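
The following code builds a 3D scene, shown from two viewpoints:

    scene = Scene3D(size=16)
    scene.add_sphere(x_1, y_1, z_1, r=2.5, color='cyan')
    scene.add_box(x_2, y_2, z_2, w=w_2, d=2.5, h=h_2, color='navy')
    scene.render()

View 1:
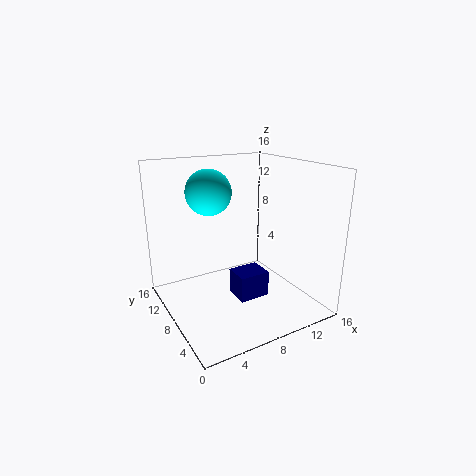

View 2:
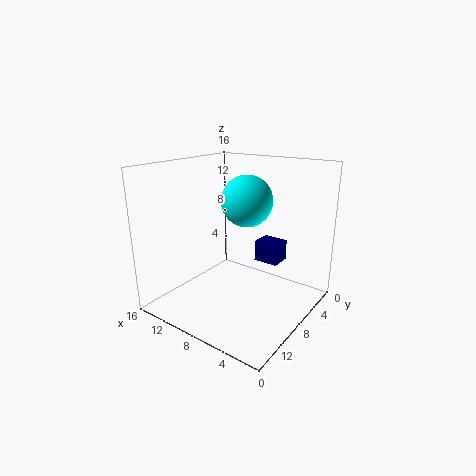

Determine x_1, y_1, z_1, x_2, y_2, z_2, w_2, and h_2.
x_1 = 5.5, y_1 = 10, z_1 = 13, x_2 = 5, y_2 = 2, z_2 = 4, w_2 = 3, h_2 = 2.5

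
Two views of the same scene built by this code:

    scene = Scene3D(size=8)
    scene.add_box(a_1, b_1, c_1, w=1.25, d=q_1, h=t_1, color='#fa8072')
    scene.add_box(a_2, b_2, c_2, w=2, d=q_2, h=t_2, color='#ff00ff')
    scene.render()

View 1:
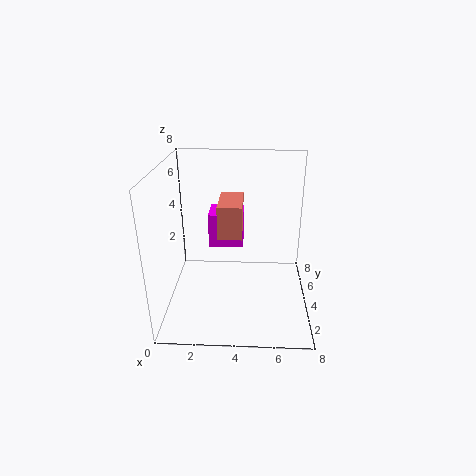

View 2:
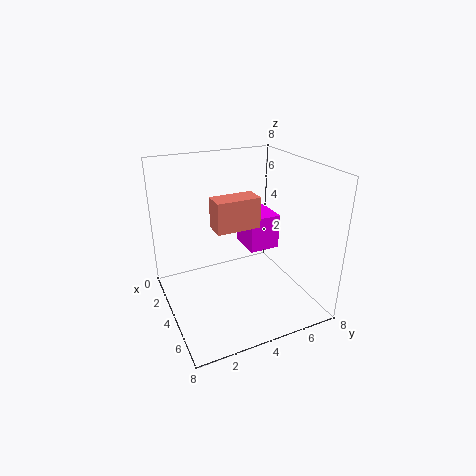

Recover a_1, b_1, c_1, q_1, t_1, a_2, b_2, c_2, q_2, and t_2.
a_1 = 3
b_1 = 2.75
c_1 = 4.5
q_1 = 2.5
t_1 = 1.75
a_2 = 2.25
b_2 = 4.75
c_2 = 3
q_2 = 1.75
t_2 = 2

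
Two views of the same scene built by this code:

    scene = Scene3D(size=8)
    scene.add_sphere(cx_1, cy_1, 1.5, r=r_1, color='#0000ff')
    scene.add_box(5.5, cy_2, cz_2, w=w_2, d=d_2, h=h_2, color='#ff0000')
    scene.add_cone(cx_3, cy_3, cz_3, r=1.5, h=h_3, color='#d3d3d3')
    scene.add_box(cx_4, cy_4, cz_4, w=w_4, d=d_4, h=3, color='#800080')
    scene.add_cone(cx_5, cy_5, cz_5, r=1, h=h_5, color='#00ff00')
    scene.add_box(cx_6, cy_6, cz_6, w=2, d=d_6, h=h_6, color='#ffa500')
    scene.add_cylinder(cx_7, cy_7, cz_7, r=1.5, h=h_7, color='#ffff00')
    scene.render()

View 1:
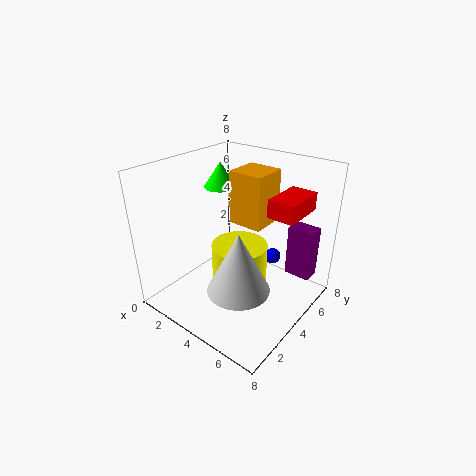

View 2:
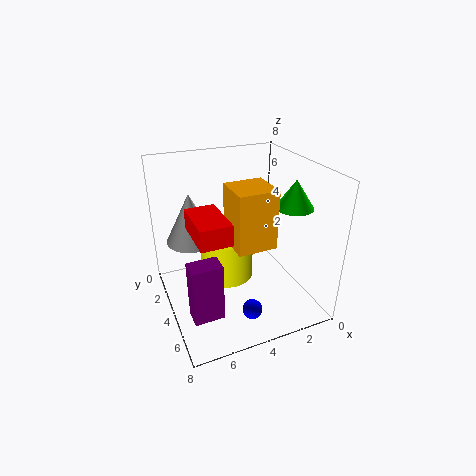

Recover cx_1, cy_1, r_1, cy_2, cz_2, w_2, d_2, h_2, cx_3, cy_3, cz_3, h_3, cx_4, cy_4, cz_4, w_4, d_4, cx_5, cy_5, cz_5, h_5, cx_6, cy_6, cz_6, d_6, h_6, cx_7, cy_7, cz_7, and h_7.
cx_1 = 4.5
cy_1 = 7
r_1 = 0.5
cy_2 = 4.5
cz_2 = 5.5
w_2 = 1.5
d_2 = 2.5
h_2 = 1
cx_3 = 6
cy_3 = 1.5
cz_3 = 3
h_3 = 3
cx_4 = 6
cy_4 = 6
cz_4 = 1.5
w_4 = 1.5
d_4 = 1
cx_5 = 1.5
cy_5 = 5.5
cz_5 = 6
h_5 = 1.5
cx_6 = 3
cy_6 = 4.5
cz_6 = 4.5
d_6 = 2
h_6 = 3
cx_7 = 4.5
cy_7 = 3.5
cz_7 = 1.5
h_7 = 2.5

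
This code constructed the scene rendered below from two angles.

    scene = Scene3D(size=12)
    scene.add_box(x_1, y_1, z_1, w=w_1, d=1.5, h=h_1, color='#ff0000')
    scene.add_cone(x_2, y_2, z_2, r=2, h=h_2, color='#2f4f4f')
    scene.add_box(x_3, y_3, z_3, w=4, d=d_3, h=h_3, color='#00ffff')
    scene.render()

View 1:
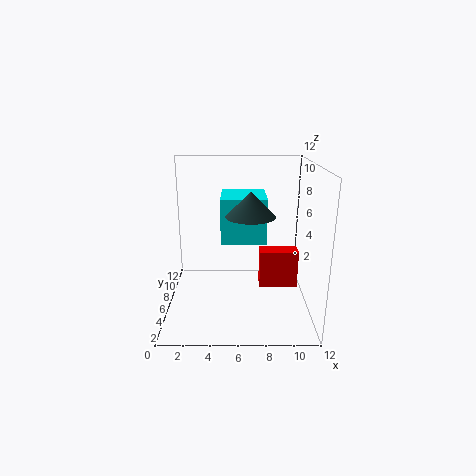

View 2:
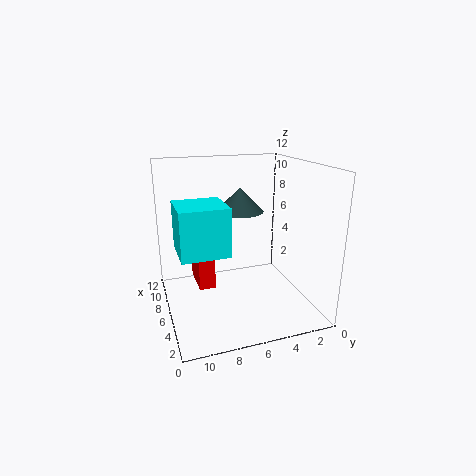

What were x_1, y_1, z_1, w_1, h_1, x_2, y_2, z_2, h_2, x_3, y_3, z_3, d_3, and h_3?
x_1 = 8, y_1 = 7.5, z_1 = 0.5, w_1 = 3.5, h_1 = 3.5, x_2 = 7, y_2 = 5.5, z_2 = 8, h_2 = 2, x_3 = 4.5, y_3 = 7, z_3 = 5, d_3 = 4, h_3 = 4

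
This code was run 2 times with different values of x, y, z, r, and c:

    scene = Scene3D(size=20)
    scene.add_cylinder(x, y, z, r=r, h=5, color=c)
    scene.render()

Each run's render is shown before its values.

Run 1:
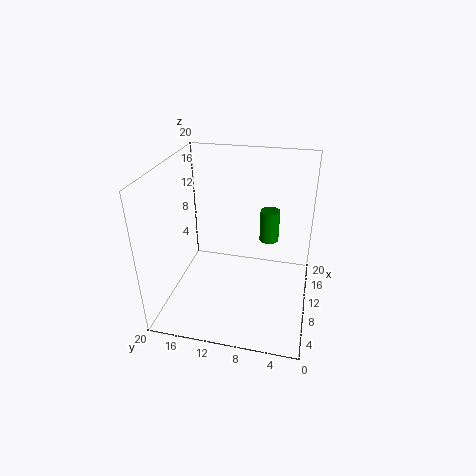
x = 16.5, y = 6.5, z = 6.5, r = 1.5, c = 'green'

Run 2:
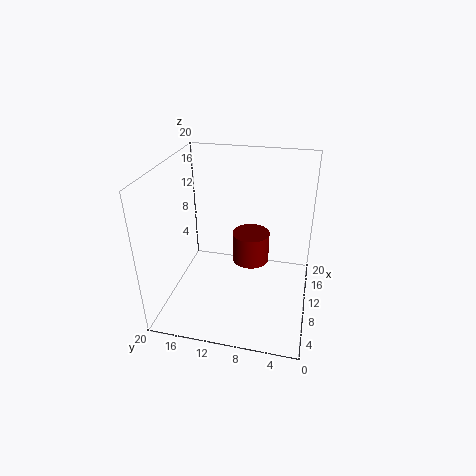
x = 17, y = 9.5, z = 2, r = 3, c = 'maroon'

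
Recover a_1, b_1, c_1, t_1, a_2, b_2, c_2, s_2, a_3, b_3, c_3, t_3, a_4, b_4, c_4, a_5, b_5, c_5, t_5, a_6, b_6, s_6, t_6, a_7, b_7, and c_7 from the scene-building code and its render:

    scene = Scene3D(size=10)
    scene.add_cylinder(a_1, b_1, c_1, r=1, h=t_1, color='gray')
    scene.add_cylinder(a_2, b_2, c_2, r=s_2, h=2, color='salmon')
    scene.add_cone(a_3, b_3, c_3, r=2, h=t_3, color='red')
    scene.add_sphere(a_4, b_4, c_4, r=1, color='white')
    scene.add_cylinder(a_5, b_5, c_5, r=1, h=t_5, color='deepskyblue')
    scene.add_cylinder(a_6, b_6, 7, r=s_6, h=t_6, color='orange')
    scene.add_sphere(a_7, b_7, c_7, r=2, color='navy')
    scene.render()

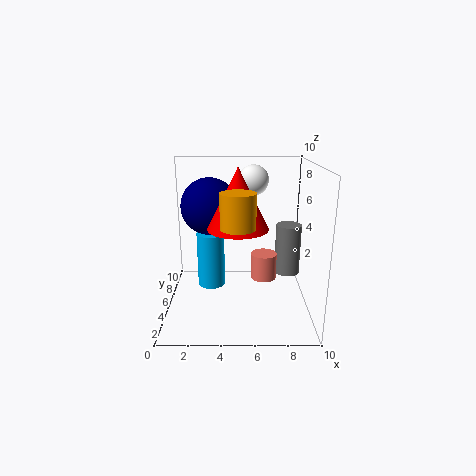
a_1 = 9
b_1 = 8
c_1 = 1
t_1 = 4
a_2 = 7
b_2 = 7
c_2 = 1
s_2 = 1
a_3 = 5
b_3 = 4
c_3 = 6
t_3 = 4
a_4 = 6
b_4 = 5
c_4 = 9
a_5 = 3
b_5 = 6
c_5 = 1
t_5 = 4
a_6 = 5
b_6 = 1
s_6 = 1
t_6 = 2
a_7 = 3
b_7 = 6
c_7 = 7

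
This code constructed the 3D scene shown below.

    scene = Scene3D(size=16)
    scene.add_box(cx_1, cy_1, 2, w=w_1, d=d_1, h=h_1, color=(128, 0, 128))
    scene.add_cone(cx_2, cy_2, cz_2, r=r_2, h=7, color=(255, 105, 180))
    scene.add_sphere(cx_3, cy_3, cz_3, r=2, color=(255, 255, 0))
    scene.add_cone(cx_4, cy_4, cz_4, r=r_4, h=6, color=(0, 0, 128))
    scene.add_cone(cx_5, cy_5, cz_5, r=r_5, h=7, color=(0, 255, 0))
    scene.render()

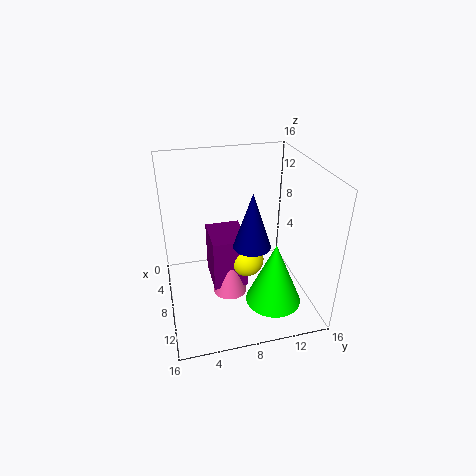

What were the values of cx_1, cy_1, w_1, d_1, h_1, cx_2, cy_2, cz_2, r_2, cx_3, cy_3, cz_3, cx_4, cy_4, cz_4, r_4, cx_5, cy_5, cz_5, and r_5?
cx_1 = 4, cy_1 = 5, w_1 = 5, d_1 = 4, h_1 = 6, cx_2 = 8, cy_2 = 7, cz_2 = 1, r_2 = 2, cx_3 = 8, cy_3 = 9, cz_3 = 5, cx_4 = 10, cy_4 = 9, cz_4 = 8, r_4 = 2, cx_5 = 12, cy_5 = 11, cz_5 = 2, r_5 = 3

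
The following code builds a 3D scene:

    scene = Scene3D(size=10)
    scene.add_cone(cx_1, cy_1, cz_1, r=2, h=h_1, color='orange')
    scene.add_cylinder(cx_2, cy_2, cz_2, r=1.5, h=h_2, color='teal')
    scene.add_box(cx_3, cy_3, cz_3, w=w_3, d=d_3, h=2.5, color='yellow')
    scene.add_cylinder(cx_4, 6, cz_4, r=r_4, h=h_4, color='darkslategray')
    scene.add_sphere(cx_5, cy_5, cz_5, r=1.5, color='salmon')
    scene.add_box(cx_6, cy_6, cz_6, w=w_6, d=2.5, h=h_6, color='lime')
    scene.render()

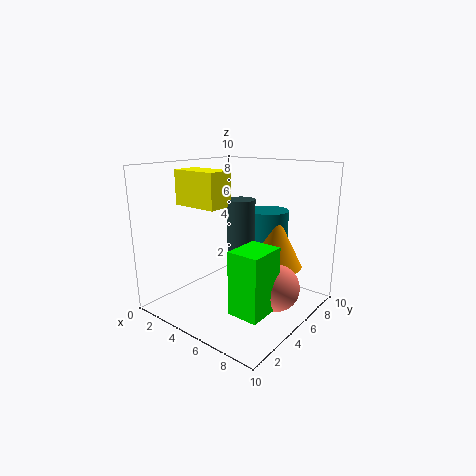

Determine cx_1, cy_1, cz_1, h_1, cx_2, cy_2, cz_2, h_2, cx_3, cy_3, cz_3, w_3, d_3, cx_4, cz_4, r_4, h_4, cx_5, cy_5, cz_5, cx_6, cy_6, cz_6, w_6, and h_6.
cx_1 = 6.5, cy_1 = 7.5, cz_1 = 2.5, h_1 = 4, cx_2 = 5.5, cy_2 = 8, cz_2 = 4, h_2 = 2.5, cx_3 = 0.5, cy_3 = 3.5, cz_3 = 7, w_3 = 3.5, d_3 = 2, cx_4 = 4.5, cz_4 = 3.5, r_4 = 1, h_4 = 4, cx_5 = 8.5, cy_5 = 4.5, cz_5 = 2.5, cx_6 = 7, cy_6 = 1.5, cz_6 = 1.5, w_6 = 2, h_6 = 4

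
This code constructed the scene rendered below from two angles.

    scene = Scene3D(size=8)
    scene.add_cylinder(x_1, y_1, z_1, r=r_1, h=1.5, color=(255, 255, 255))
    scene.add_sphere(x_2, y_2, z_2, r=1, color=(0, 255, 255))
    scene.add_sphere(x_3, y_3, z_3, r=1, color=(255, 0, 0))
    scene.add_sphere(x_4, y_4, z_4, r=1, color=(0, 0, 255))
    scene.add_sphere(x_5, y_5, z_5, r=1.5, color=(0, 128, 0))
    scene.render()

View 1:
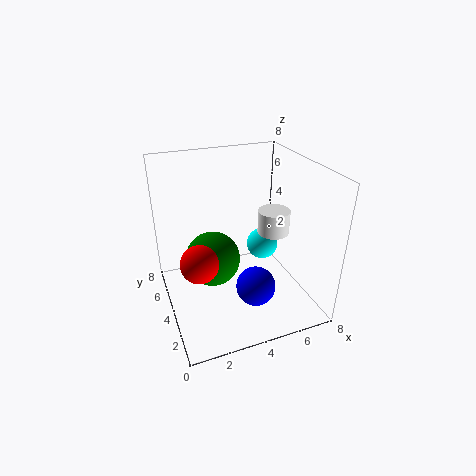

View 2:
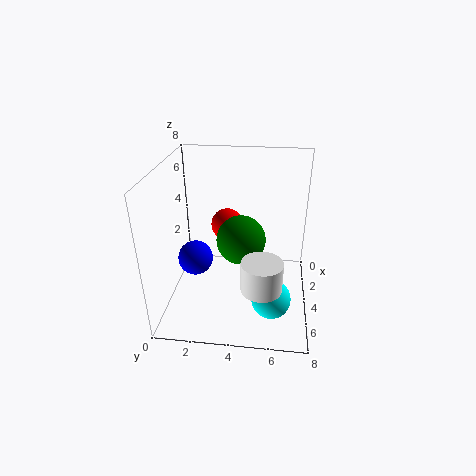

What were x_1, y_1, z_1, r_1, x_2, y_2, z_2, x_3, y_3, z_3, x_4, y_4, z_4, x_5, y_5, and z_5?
x_1 = 7, y_1 = 5.5, z_1 = 3, r_1 = 1, x_2 = 6.5, y_2 = 6, z_2 = 2, x_3 = 1.5, y_3 = 3, z_3 = 3.5, x_4 = 4, y_4 = 1.5, z_4 = 2.5, x_5 = 2.5, y_5 = 4, z_5 = 3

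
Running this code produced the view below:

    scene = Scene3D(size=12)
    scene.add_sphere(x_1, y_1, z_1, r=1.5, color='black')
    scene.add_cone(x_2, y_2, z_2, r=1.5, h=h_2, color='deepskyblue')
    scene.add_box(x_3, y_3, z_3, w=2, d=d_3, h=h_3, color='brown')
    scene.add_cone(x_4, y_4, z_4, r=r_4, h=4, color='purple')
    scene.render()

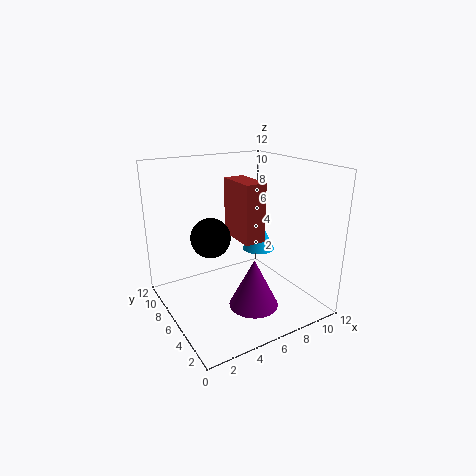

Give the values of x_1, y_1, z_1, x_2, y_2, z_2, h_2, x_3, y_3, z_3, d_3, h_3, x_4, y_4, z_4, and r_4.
x_1 = 3, y_1 = 5, z_1 = 7, x_2 = 9.5, y_2 = 8, z_2 = 3.5, h_2 = 3, x_3 = 7.5, y_3 = 7, z_3 = 4.5, d_3 = 4, h_3 = 5.5, x_4 = 6, y_4 = 3.5, z_4 = 1, r_4 = 2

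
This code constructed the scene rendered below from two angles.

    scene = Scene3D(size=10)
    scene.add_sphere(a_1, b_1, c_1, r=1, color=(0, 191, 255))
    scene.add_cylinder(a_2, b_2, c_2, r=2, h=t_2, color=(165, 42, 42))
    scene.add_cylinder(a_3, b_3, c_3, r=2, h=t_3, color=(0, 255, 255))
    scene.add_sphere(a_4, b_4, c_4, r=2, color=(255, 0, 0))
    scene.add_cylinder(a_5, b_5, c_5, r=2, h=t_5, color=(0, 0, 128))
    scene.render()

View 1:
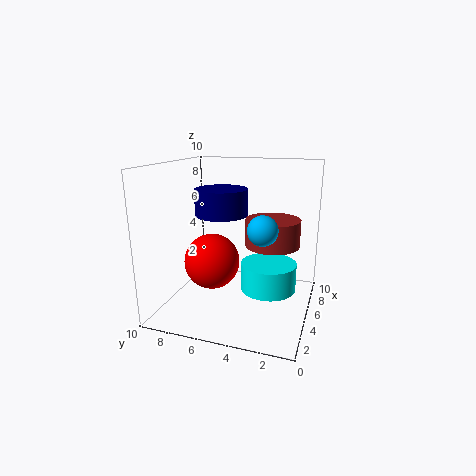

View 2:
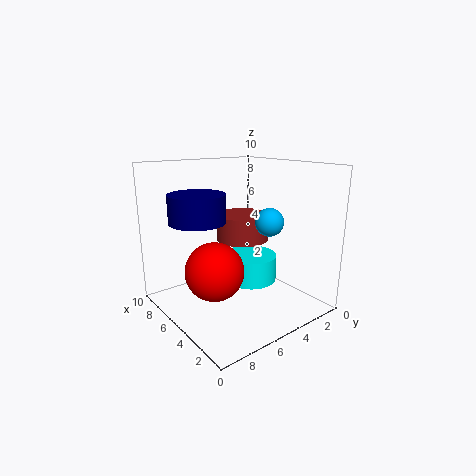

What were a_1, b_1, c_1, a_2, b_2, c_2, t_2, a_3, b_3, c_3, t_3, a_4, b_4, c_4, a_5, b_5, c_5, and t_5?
a_1 = 4, b_1 = 3, c_1 = 6, a_2 = 7, b_2 = 3, c_2 = 4, t_2 = 2, a_3 = 6, b_3 = 3, c_3 = 1, t_3 = 2, a_4 = 5, b_4 = 7, c_4 = 3, a_5 = 7, b_5 = 7, c_5 = 6, t_5 = 2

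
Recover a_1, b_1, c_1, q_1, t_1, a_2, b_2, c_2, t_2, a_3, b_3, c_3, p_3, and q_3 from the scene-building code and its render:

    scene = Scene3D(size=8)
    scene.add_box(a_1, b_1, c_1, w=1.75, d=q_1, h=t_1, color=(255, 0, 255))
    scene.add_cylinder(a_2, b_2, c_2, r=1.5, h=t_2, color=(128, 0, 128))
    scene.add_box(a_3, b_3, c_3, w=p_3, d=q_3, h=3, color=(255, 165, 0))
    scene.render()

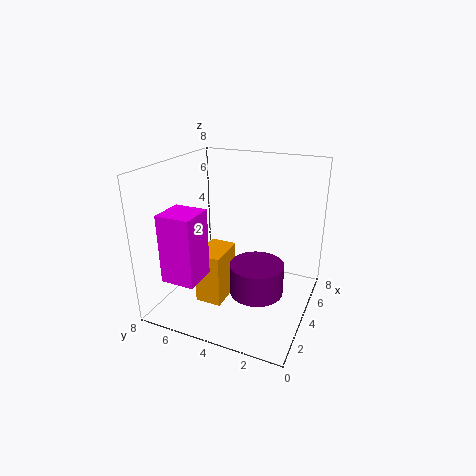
a_1 = 0.25; b_1 = 4.75; c_1 = 2.75; q_1 = 1.75; t_1 = 3.5; a_2 = 3.75; b_2 = 2.75; c_2 = 1; t_2 = 1.75; a_3 = 2.5; b_3 = 4.5; c_3 = 0.25; p_3 = 2.25; q_3 = 1.5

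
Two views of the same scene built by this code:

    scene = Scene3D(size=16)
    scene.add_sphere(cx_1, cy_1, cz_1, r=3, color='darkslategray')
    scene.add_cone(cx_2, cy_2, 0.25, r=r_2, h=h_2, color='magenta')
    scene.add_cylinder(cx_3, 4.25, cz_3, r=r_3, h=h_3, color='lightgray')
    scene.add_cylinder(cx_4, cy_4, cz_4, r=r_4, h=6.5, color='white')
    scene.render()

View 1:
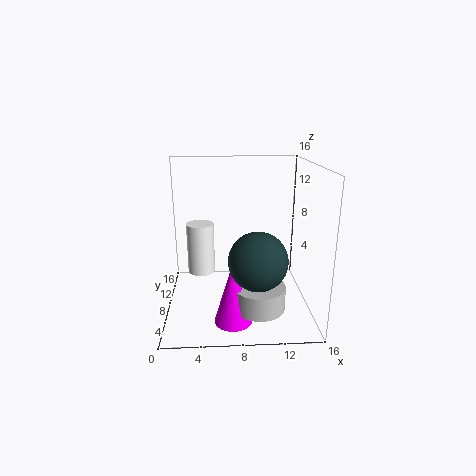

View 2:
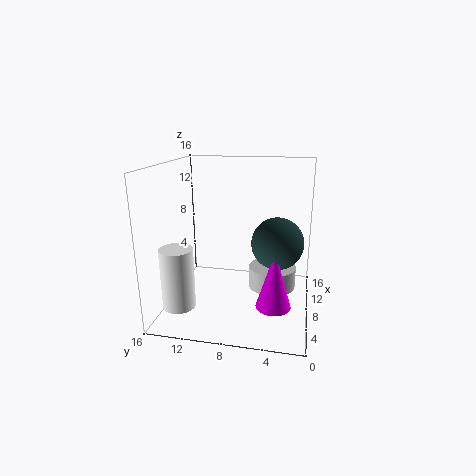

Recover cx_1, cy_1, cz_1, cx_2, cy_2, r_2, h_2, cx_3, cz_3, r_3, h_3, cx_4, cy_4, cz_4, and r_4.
cx_1 = 9.75; cy_1 = 3.75; cz_1 = 7; cx_2 = 7.25; cy_2 = 3.75; r_2 = 2; h_2 = 6.75; cx_3 = 10; cz_3 = 1.5; r_3 = 2.75; h_3 = 2.5; cx_4 = 3.5; cy_4 = 13.5; cz_4 = 1.5; r_4 = 1.75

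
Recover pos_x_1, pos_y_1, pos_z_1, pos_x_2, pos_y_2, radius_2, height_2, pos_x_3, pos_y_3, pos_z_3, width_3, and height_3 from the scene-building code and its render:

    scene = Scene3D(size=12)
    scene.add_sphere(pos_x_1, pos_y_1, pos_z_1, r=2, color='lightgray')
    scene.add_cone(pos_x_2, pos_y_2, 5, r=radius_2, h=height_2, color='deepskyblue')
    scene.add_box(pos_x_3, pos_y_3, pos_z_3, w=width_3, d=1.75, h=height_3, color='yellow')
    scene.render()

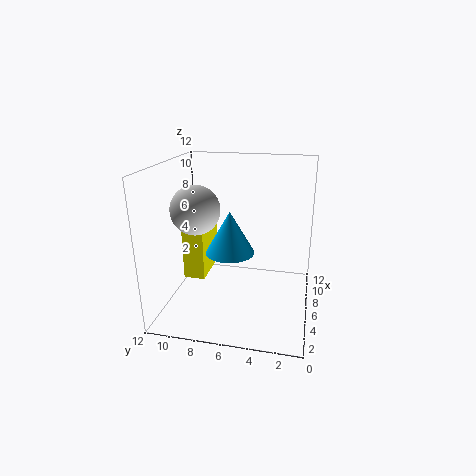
pos_x_1 = 5
pos_y_1 = 9.25
pos_z_1 = 8.5
pos_x_2 = 5.25
pos_y_2 = 6.5
radius_2 = 2
height_2 = 3.5
pos_x_3 = 4.25
pos_y_3 = 8.5
pos_z_3 = 2.75
width_3 = 4
height_3 = 4.5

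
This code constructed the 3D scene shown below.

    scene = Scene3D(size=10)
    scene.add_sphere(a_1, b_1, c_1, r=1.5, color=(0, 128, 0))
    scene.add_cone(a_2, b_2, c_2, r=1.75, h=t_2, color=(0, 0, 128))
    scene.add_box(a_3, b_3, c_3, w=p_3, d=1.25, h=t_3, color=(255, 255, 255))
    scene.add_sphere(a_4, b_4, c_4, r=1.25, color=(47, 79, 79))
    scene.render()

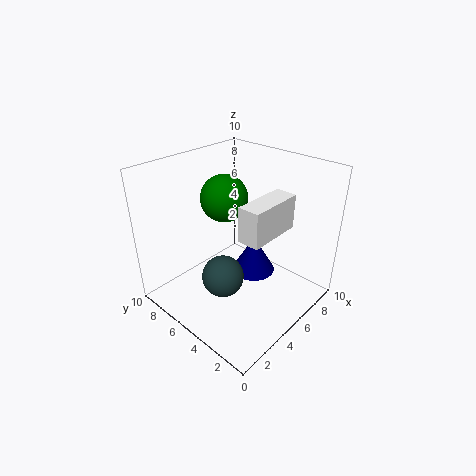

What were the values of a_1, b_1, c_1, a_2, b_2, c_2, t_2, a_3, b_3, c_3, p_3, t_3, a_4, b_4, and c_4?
a_1 = 4
b_1 = 5.25
c_1 = 8.25
a_2 = 8
b_2 = 6
c_2 = 0.25
t_2 = 3
a_3 = 1.75
b_3 = 0.75
c_3 = 7.5
p_3 = 3.25
t_3 = 2
a_4 = 1.75
b_4 = 3.25
c_4 = 4.5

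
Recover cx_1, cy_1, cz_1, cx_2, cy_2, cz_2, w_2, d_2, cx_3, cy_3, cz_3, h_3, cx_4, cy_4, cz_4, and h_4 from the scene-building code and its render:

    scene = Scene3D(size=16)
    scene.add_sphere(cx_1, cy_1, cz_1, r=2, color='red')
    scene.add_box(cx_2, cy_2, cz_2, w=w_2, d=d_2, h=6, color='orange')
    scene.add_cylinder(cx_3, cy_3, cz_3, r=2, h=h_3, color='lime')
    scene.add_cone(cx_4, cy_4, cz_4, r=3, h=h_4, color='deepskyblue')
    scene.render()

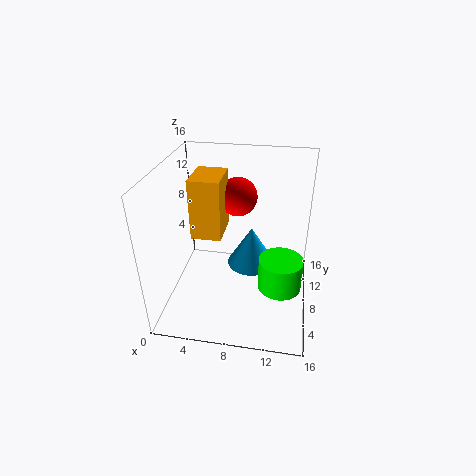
cx_1 = 8; cy_1 = 8; cz_1 = 13; cx_2 = 4; cy_2 = 4; cz_2 = 10; w_2 = 3; d_2 = 4; cx_3 = 13; cy_3 = 2; cz_3 = 7; h_3 = 3; cx_4 = 9; cy_4 = 12; cz_4 = 2; h_4 = 5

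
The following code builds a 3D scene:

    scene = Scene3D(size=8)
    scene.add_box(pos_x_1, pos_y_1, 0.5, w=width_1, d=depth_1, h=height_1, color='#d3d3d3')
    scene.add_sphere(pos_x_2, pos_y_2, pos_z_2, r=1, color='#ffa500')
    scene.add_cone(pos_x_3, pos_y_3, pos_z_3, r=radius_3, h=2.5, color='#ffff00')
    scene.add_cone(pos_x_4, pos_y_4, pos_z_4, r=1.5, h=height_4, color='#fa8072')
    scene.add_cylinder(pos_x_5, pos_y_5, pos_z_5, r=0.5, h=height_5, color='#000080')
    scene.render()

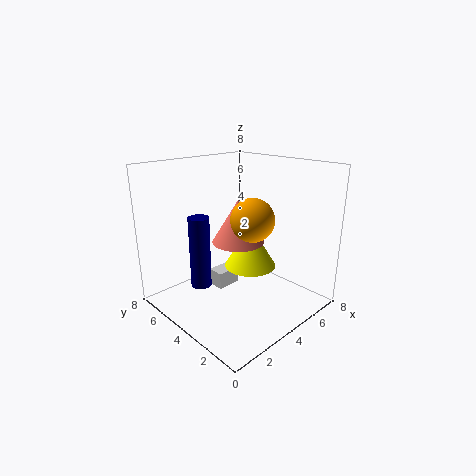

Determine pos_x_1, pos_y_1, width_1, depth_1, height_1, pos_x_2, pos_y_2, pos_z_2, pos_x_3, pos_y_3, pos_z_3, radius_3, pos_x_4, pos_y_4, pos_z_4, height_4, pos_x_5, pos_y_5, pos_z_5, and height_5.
pos_x_1 = 3.5
pos_y_1 = 5
width_1 = 1.5
depth_1 = 1
height_1 = 1
pos_x_2 = 2.5
pos_y_2 = 1.5
pos_z_2 = 6
pos_x_3 = 5
pos_y_3 = 4
pos_z_3 = 2
radius_3 = 1.5
pos_x_4 = 4.5
pos_y_4 = 4.5
pos_z_4 = 3.5
height_4 = 2.5
pos_x_5 = 1
pos_y_5 = 3.5
pos_z_5 = 2.5
height_5 = 3.5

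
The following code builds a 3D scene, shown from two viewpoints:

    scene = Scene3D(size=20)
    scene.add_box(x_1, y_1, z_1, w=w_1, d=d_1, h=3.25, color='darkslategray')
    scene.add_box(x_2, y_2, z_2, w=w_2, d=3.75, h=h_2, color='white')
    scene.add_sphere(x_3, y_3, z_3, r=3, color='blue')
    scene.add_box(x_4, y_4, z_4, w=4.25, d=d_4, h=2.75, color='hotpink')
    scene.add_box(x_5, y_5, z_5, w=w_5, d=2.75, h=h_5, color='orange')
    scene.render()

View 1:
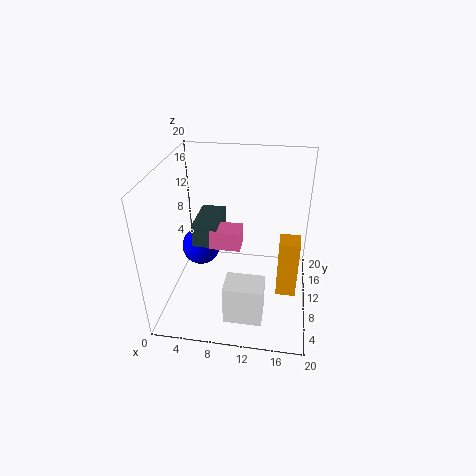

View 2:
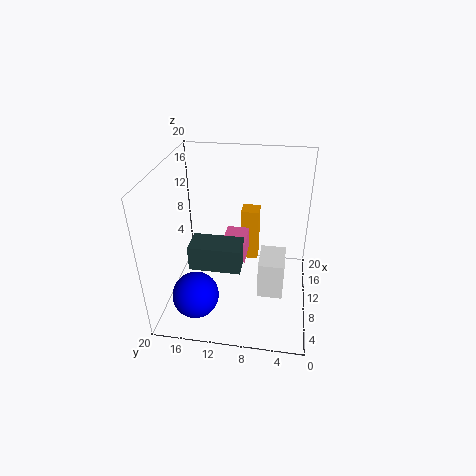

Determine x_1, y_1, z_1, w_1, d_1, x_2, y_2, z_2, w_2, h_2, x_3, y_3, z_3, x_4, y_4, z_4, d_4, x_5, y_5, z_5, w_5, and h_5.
x_1 = 3.75
y_1 = 8.75
z_1 = 8.75
w_1 = 3.5
d_1 = 6.5
x_2 = 9
y_2 = 3.25
z_2 = 0.5
w_2 = 5.25
h_2 = 5.75
x_3 = 3.25
y_3 = 14.5
z_3 = 5
x_4 = 6.25
y_4 = 8.5
z_4 = 8.75
d_4 = 3
x_5 = 15.75
y_5 = 7.75
z_5 = 2.5
w_5 = 2.75
h_5 = 8.5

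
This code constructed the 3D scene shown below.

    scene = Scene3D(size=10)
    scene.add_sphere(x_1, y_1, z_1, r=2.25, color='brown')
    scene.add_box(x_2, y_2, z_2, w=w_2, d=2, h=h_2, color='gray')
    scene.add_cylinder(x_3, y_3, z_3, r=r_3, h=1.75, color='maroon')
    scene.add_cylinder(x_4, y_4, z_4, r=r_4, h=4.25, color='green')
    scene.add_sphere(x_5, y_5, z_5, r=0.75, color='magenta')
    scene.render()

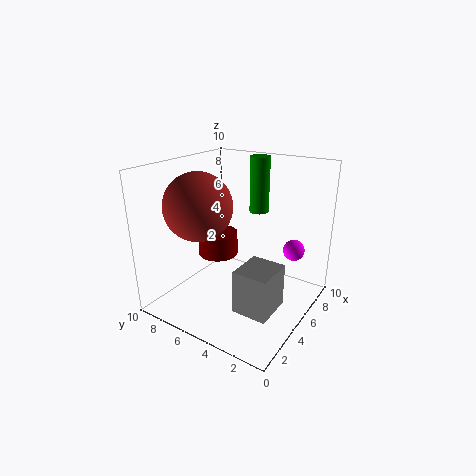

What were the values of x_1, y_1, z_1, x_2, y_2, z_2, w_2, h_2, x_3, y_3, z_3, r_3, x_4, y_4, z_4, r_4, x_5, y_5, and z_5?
x_1 = 3; y_1 = 6.75; z_1 = 7.5; x_2 = 0.25; y_2 = 0.25; z_2 = 3; w_2 = 2.25; h_2 = 2.5; x_3 = 6; y_3 = 7.5; z_3 = 2.75; r_3 = 1.5; x_4 = 8.75; y_4 = 5.5; z_4 = 5.75; r_4 = 0.75; x_5 = 7.25; y_5 = 1.75; z_5 = 4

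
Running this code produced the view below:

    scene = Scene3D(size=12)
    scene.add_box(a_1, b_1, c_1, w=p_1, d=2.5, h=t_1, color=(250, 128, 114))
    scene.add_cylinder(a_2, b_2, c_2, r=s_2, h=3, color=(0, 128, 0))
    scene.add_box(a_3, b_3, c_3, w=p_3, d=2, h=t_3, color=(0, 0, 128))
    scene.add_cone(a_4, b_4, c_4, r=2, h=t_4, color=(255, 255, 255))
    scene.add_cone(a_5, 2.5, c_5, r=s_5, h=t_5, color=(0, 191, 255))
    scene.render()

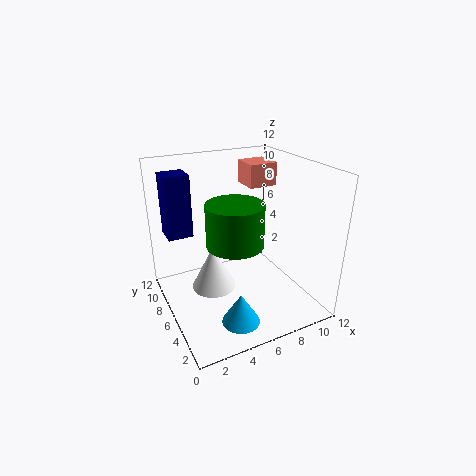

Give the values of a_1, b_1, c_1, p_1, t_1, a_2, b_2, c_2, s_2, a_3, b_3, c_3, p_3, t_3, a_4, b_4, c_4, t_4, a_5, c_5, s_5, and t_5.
a_1 = 8; b_1 = 7.5; c_1 = 9.5; p_1 = 2.5; t_1 = 2; a_2 = 4; b_2 = 2.5; c_2 = 7.5; s_2 = 2; a_3 = 0.5; b_3 = 7; c_3 = 6.5; p_3 = 2; t_3 = 5; a_4 = 4.5; b_4 = 8; c_4 = 0.5; t_4 = 4; a_5 = 4.5; c_5 = 0.5; s_5 = 1.5; t_5 = 2.5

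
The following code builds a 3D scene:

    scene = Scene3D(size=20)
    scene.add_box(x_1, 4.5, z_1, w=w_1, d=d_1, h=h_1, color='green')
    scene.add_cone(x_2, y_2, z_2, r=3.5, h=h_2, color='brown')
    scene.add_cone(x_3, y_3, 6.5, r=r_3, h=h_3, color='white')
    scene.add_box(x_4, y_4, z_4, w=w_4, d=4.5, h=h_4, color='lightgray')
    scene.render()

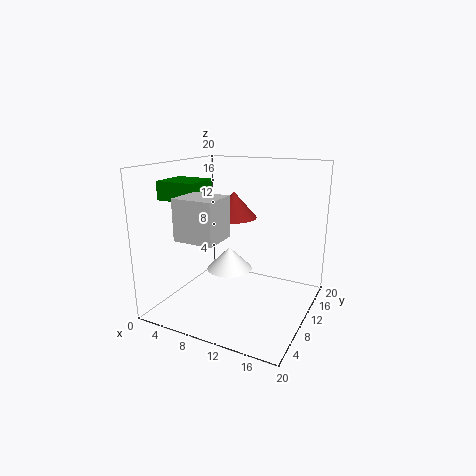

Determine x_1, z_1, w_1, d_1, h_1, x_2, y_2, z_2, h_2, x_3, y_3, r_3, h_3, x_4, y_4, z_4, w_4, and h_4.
x_1 = 1
z_1 = 15.5
w_1 = 5.5
d_1 = 5
h_1 = 2.5
x_2 = 7
y_2 = 14.5
z_2 = 11.5
h_2 = 4
x_3 = 10
y_3 = 7.5
r_3 = 3
h_3 = 3
x_4 = 6.5
y_4 = 0.5
z_4 = 12
w_4 = 5
h_4 = 5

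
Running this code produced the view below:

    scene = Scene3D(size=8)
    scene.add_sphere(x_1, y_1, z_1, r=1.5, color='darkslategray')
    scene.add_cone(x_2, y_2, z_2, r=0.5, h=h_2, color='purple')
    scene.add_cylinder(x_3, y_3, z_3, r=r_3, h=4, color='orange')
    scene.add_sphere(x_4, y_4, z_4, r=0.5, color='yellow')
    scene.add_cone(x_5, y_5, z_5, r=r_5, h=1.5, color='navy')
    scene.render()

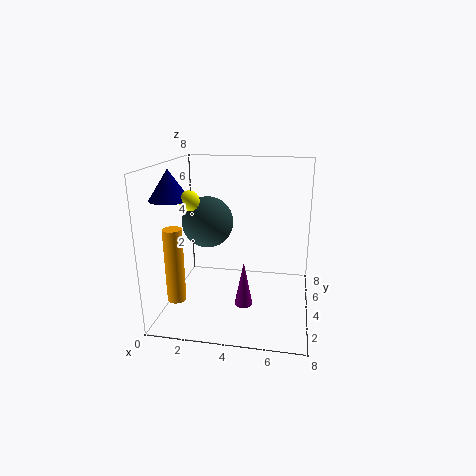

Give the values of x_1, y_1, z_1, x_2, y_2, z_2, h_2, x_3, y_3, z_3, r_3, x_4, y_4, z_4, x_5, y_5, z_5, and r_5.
x_1 = 2
y_1 = 5
z_1 = 4.5
x_2 = 4.5
y_2 = 3
z_2 = 0.5
h_2 = 2.5
x_3 = 1
y_3 = 2
z_3 = 1
r_3 = 0.5
x_4 = 2
y_4 = 2
z_4 = 6.5
x_5 = 1
y_5 = 2
z_5 = 6.5
r_5 = 1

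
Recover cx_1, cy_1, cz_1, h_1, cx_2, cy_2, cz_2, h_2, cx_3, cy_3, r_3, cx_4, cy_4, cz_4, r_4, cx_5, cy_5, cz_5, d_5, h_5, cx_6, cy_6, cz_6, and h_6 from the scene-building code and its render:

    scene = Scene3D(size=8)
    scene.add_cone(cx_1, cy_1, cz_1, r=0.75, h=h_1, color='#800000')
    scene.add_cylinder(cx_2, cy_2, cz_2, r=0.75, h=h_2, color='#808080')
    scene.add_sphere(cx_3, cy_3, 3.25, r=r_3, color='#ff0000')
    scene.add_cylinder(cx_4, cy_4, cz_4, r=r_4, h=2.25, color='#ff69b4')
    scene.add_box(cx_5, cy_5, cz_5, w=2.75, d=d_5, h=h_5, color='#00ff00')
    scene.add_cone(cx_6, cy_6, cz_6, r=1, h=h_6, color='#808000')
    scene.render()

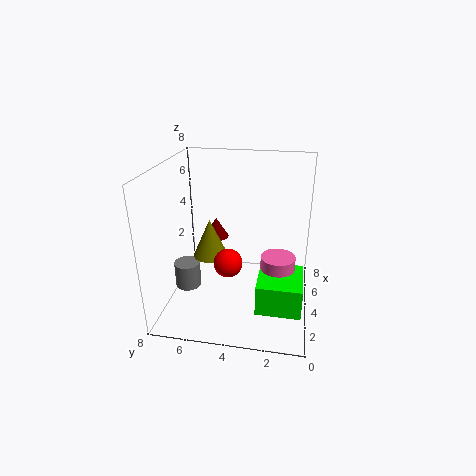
cx_1 = 6; cy_1 = 5.75; cz_1 = 3; h_1 = 1.25; cx_2 = 3.75; cy_2 = 7; cz_2 = 0.75; h_2 = 1.5; cx_3 = 2.5; cy_3 = 4.25; r_3 = 0.75; cx_4 = 4.5; cy_4 = 1.75; cz_4 = 0.5; r_4 = 1; cx_5 = 2.25; cy_5 = 0.25; cz_5 = 0.25; d_5 = 2.5; h_5 = 1.75; cx_6 = 4.5; cy_6 = 5.75; cz_6 = 2.5; h_6 = 2.25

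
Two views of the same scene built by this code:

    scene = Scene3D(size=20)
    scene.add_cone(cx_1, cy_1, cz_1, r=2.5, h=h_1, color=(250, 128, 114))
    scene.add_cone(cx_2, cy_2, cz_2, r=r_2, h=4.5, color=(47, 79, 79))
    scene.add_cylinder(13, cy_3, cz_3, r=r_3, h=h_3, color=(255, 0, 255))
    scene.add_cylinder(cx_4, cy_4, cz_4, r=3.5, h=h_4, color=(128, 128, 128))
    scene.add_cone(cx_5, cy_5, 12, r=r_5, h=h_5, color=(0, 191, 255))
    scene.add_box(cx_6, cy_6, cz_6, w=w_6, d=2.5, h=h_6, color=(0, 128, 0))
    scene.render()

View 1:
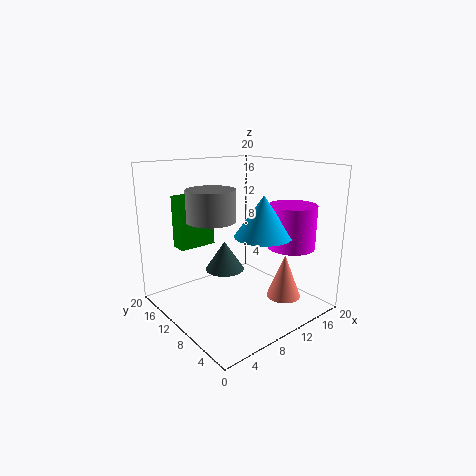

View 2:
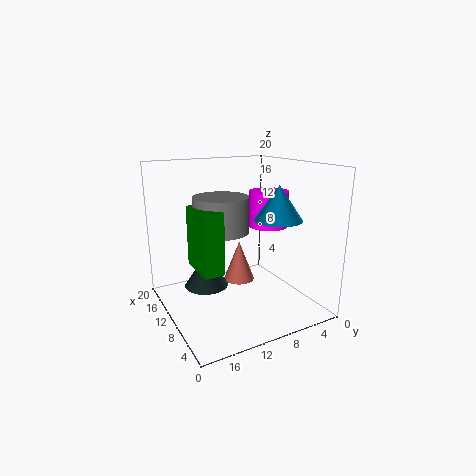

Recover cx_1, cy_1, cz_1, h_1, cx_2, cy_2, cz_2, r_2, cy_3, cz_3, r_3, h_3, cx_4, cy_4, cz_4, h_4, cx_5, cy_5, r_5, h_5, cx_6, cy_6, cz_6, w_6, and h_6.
cx_1 = 16
cy_1 = 6.5
cz_1 = 0.5
h_1 = 6.5
cx_2 = 11
cy_2 = 14.5
cz_2 = 3.5
r_2 = 3
cy_3 = 3
cz_3 = 10
r_3 = 3
h_3 = 5.5
cx_4 = 8
cy_4 = 13.5
cz_4 = 12
h_4 = 4.5
cx_5 = 9
cy_5 = 4
r_5 = 3.5
h_5 = 5
cx_6 = 4
cy_6 = 15
cz_6 = 8
w_6 = 5.5
h_6 = 7.5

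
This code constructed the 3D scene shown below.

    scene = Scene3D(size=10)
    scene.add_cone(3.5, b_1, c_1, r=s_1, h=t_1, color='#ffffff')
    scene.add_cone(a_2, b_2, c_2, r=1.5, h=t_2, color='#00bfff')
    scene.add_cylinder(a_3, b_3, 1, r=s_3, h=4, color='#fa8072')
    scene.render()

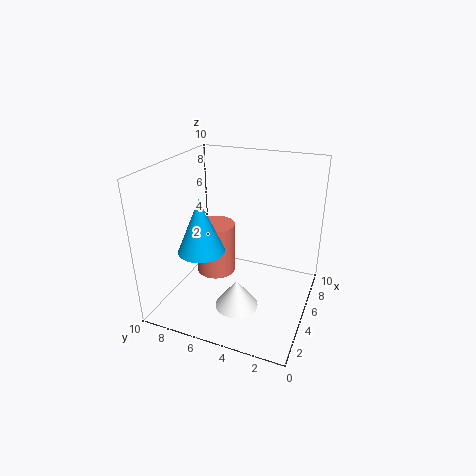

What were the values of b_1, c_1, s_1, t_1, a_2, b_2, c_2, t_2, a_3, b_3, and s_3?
b_1 = 4.5
c_1 = 0.5
s_1 = 1.5
t_1 = 2
a_2 = 2.5
b_2 = 6.5
c_2 = 5
t_2 = 3.5
a_3 = 6.5
b_3 = 7.5
s_3 = 1.5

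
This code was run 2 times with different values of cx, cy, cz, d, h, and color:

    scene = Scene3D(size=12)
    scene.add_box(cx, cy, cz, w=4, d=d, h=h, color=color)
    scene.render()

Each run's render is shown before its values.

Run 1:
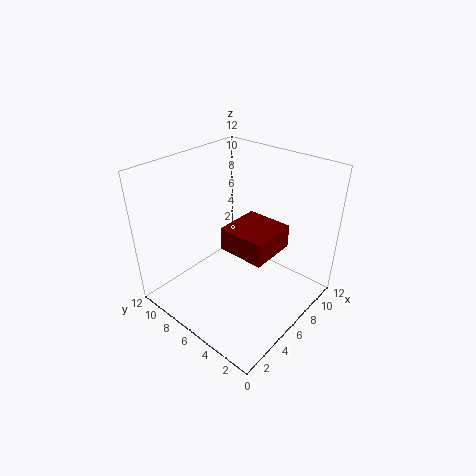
cx = 5, cy = 3, cz = 5, d = 4, h = 2, color = 'maroon'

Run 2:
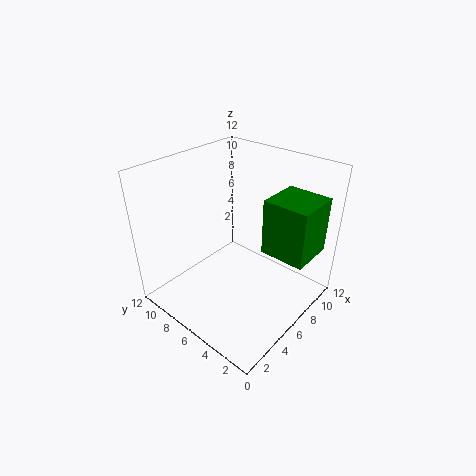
cx = 8, cy = 1, cz = 4, d = 4, h = 5, color = 'green'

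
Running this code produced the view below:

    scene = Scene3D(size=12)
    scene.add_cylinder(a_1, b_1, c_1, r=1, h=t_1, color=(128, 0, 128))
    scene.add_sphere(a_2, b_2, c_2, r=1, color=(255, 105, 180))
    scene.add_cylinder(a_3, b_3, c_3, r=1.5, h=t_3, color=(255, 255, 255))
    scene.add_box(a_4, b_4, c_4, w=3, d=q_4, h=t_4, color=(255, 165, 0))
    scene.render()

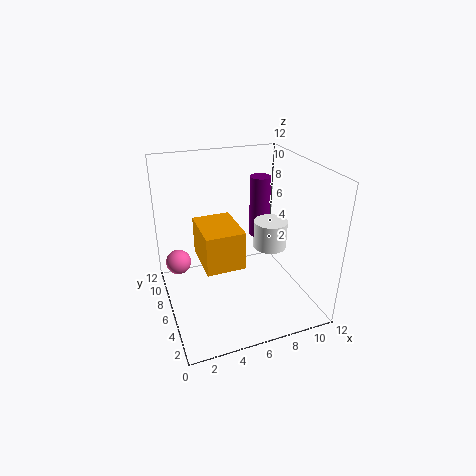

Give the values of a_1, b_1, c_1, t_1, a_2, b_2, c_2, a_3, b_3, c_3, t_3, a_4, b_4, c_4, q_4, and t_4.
a_1 = 10; b_1 = 10.5; c_1 = 3.5; t_1 = 6; a_2 = 1; b_2 = 6.5; c_2 = 4.5; a_3 = 9.5; b_3 = 7; c_3 = 4; t_3 = 2.5; a_4 = 2.5; b_4 = 3; c_4 = 5; q_4 = 4; t_4 = 3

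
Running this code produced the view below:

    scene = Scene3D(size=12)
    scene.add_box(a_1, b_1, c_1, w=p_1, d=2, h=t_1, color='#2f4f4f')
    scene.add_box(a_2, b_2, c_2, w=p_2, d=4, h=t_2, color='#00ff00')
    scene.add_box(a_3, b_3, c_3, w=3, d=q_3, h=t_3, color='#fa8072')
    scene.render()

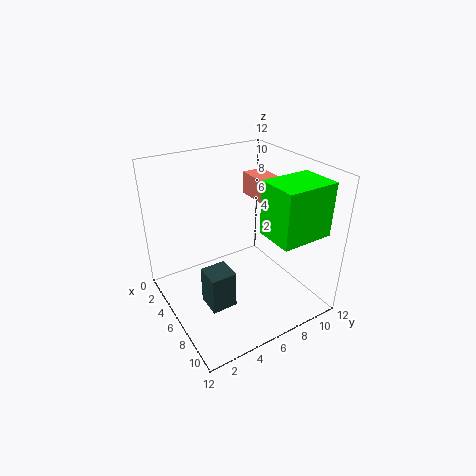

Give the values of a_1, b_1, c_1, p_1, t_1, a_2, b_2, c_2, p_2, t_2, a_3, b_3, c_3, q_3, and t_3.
a_1 = 7, b_1 = 2, c_1 = 2, p_1 = 2, t_1 = 3, a_2 = 9, b_2 = 6, c_2 = 8, p_2 = 3, t_2 = 4, a_3 = 2, b_3 = 9, c_3 = 8, q_3 = 2, t_3 = 2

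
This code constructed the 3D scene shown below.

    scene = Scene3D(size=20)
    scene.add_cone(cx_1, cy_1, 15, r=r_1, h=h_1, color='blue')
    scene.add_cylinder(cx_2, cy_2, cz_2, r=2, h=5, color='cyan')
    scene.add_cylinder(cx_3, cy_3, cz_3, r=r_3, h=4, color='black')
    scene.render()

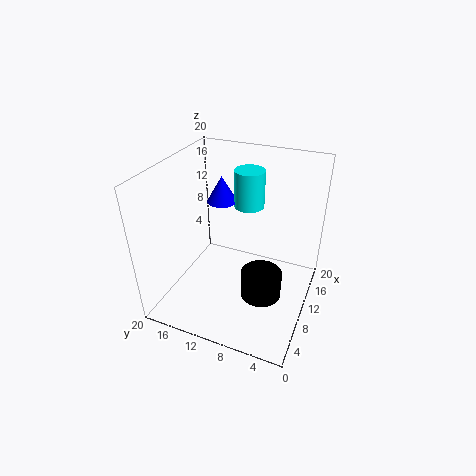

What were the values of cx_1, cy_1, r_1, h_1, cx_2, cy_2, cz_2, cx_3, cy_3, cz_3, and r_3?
cx_1 = 10.5
cy_1 = 12.5
r_1 = 2
h_1 = 3.5
cx_2 = 11.5
cy_2 = 9
cz_2 = 14.5
cx_3 = 10.5
cy_3 = 6.5
cz_3 = 0.5
r_3 = 3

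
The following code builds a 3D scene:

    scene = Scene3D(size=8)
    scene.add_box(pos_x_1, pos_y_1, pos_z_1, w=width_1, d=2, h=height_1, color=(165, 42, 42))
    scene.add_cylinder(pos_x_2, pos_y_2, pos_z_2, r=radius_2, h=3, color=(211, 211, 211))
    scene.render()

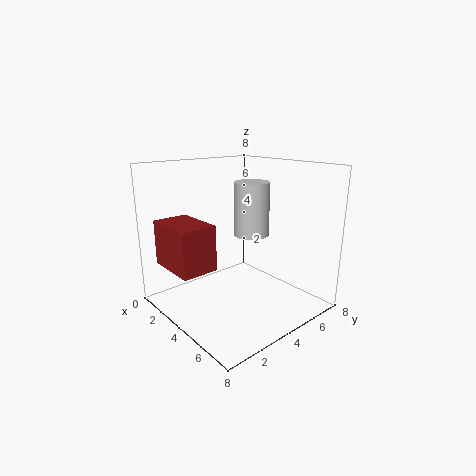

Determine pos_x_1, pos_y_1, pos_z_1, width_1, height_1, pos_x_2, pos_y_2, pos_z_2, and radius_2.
pos_x_1 = 1
pos_y_1 = 0.5
pos_z_1 = 2.5
width_1 = 3
height_1 = 2.5
pos_x_2 = 4
pos_y_2 = 5
pos_z_2 = 4
radius_2 = 1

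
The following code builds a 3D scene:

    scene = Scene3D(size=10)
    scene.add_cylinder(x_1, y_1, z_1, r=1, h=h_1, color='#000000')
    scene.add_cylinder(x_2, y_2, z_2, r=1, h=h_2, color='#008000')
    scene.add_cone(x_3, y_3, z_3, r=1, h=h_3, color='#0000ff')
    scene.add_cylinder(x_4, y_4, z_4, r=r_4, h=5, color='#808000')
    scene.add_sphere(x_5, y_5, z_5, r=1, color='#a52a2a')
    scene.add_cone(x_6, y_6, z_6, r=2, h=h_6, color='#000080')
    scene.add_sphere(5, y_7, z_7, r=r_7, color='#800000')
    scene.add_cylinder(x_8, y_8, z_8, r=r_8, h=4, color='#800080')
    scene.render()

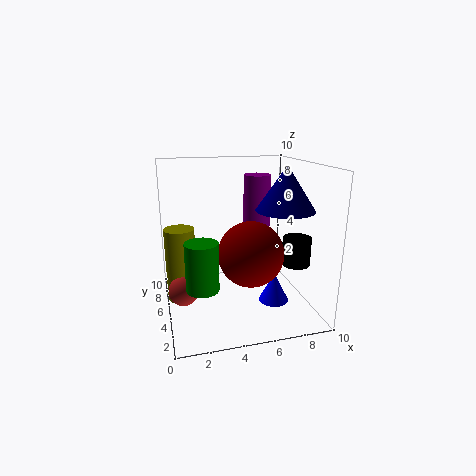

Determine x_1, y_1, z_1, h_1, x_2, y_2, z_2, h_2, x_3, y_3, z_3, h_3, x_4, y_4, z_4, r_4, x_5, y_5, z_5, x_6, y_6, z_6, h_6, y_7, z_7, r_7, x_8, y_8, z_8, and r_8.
x_1 = 9; y_1 = 4; z_1 = 3; h_1 = 2; x_2 = 2; y_2 = 2; z_2 = 3; h_2 = 3; x_3 = 7; y_3 = 3; z_3 = 1; h_3 = 2; x_4 = 1; y_4 = 5; z_4 = 1; r_4 = 1; x_5 = 1; y_5 = 4; z_5 = 2; x_6 = 8; y_6 = 4; z_6 = 7; h_6 = 3; y_7 = 2; z_7 = 5; r_7 = 2; x_8 = 7; y_8 = 7; z_8 = 5; r_8 = 1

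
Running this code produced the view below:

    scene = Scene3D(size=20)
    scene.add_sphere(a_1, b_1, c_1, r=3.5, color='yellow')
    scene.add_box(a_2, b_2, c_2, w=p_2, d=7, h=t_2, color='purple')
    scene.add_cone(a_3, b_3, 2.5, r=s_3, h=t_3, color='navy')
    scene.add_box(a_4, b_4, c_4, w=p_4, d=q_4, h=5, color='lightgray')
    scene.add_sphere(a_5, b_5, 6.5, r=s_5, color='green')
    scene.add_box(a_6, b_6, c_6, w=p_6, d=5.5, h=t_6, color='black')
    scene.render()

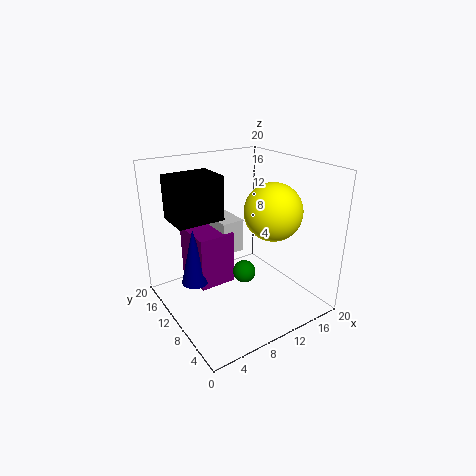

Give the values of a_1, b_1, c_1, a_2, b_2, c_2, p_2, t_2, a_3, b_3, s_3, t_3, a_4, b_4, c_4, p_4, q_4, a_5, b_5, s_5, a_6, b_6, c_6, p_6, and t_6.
a_1 = 11, b_1 = 4, c_1 = 15.5, a_2 = 5.5, b_2 = 12.5, c_2 = 1.5, p_2 = 5.5, t_2 = 8, a_3 = 5, b_3 = 14, s_3 = 2, t_3 = 8.5, a_4 = 9.5, b_4 = 13, c_4 = 6, p_4 = 3.5, q_4 = 6.5, a_5 = 9, b_5 = 7, s_5 = 1.5, a_6 = 3, b_6 = 13.5, c_6 = 11.5, p_6 = 7, t_6 = 6.5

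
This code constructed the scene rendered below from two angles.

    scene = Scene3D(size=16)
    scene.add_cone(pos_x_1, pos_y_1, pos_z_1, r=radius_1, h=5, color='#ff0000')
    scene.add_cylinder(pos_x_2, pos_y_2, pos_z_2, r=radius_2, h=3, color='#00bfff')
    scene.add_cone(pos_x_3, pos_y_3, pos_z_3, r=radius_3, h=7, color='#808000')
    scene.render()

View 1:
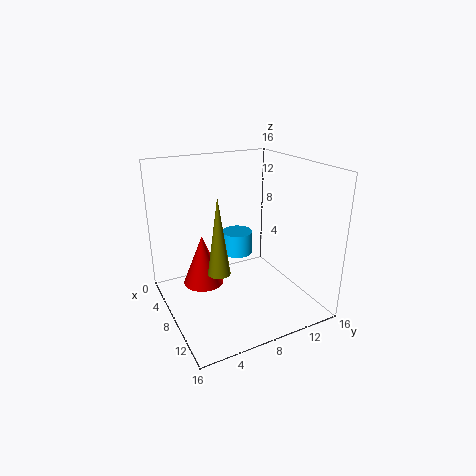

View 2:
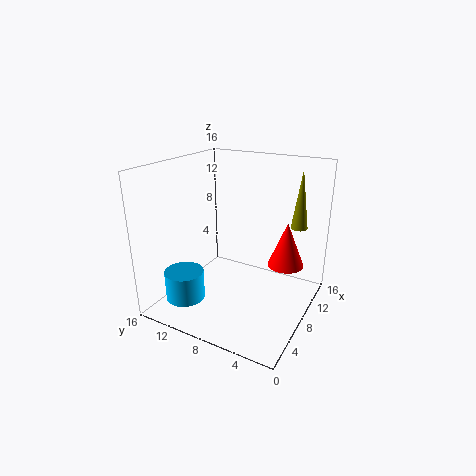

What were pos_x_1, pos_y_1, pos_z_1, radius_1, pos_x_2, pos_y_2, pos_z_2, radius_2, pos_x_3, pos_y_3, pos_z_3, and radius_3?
pos_x_1 = 10, pos_y_1 = 3, pos_z_1 = 5, radius_1 = 2, pos_x_2 = 2, pos_y_2 = 11, pos_z_2 = 3, radius_2 = 2, pos_x_3 = 14, pos_y_3 = 3, pos_z_3 = 8, radius_3 = 1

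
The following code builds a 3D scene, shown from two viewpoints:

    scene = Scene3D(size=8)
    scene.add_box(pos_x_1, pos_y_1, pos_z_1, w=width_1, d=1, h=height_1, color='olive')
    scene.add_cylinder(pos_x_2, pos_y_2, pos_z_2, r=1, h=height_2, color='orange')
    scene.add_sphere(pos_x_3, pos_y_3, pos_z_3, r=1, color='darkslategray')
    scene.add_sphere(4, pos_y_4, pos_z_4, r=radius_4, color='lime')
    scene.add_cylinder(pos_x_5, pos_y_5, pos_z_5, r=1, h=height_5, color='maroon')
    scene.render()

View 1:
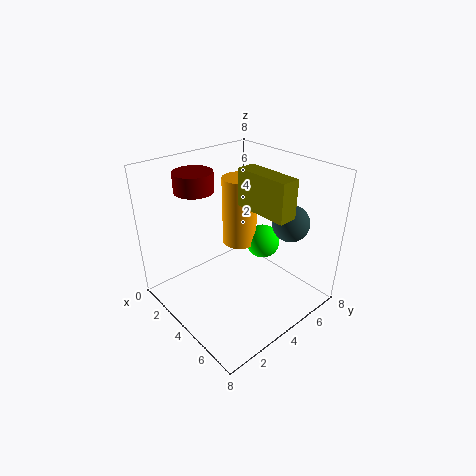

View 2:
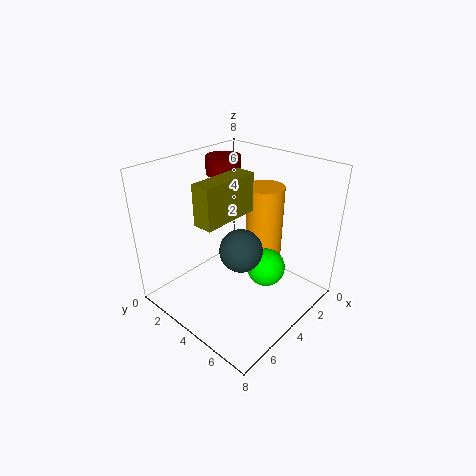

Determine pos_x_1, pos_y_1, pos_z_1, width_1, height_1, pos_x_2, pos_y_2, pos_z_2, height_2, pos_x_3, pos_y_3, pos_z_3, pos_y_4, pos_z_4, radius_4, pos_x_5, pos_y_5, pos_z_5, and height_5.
pos_x_1 = 4, pos_y_1 = 4, pos_z_1 = 6, width_1 = 3, height_1 = 2, pos_x_2 = 3, pos_y_2 = 5, pos_z_2 = 3, height_2 = 4, pos_x_3 = 6, pos_y_3 = 6, pos_z_3 = 5, pos_y_4 = 6, pos_z_4 = 3, radius_4 = 1, pos_x_5 = 3, pos_y_5 = 2, pos_z_5 = 7, height_5 = 1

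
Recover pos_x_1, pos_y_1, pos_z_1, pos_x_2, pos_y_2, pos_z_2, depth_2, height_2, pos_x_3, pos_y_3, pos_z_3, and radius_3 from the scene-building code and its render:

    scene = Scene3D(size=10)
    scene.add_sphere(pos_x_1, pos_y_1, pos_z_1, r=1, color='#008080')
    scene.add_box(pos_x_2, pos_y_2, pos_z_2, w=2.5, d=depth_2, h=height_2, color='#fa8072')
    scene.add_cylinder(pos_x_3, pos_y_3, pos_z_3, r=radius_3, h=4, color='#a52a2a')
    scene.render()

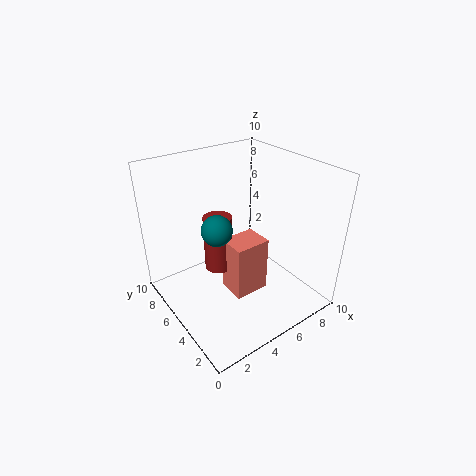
pos_x_1 = 3
pos_y_1 = 4.5
pos_z_1 = 6.5
pos_x_2 = 4
pos_y_2 = 3.5
pos_z_2 = 1
depth_2 = 2
height_2 = 4
pos_x_3 = 4
pos_y_3 = 6
pos_z_3 = 2.5
radius_3 = 1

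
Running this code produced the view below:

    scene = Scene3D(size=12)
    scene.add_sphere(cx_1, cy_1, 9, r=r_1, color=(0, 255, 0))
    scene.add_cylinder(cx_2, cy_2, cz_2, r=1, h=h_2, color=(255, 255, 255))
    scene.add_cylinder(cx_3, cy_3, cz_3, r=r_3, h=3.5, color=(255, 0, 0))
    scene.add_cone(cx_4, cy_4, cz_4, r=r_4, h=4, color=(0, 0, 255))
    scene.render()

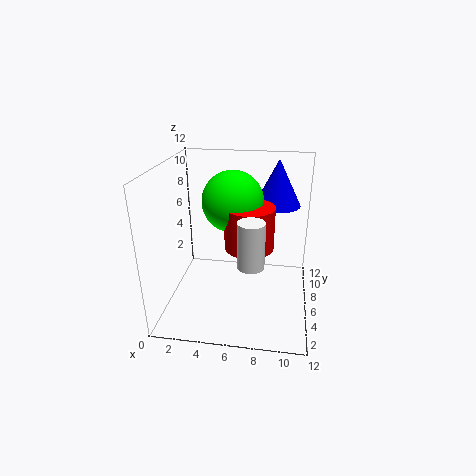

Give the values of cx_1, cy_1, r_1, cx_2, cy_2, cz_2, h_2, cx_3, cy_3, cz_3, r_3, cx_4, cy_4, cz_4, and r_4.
cx_1 = 5.5, cy_1 = 6.5, r_1 = 2.5, cx_2 = 7.5, cy_2 = 2.5, cz_2 = 5.5, h_2 = 3.5, cx_3 = 7, cy_3 = 5.5, cz_3 = 5.5, r_3 = 2, cx_4 = 9, cy_4 = 9, cz_4 = 8, r_4 = 2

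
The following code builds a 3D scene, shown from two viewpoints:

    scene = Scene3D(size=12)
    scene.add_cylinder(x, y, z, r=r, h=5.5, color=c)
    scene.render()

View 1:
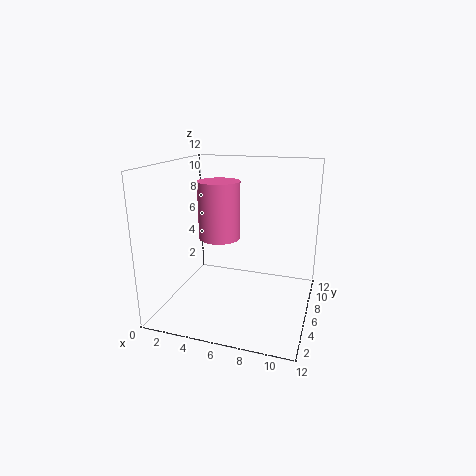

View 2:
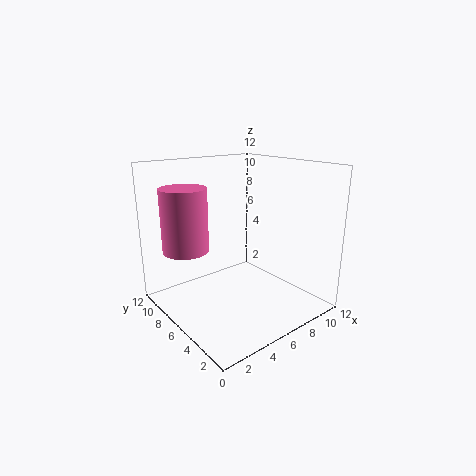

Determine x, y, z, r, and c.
x = 3; y = 9.5; z = 4.5; r = 2; c = 'hotpink'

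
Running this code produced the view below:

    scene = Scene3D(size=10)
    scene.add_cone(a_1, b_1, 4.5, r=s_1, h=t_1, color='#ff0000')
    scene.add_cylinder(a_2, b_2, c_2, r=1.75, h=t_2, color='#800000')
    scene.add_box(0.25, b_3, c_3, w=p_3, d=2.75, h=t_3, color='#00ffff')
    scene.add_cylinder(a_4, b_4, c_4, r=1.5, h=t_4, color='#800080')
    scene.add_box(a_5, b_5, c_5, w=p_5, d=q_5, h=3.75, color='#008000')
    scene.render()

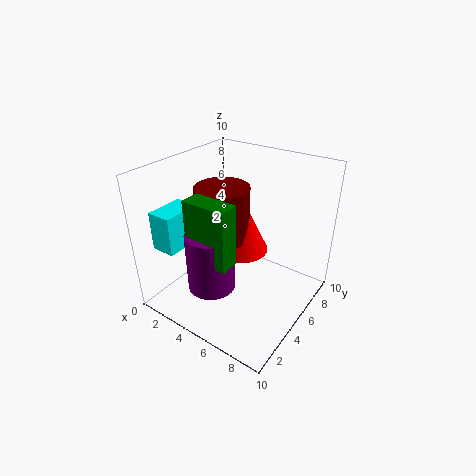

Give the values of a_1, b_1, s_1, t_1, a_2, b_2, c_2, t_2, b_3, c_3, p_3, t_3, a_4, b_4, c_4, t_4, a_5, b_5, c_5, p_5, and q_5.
a_1 = 5.5, b_1 = 4.75, s_1 = 1.75, t_1 = 3.75, a_2 = 4.5, b_2 = 4, c_2 = 5.5, t_2 = 3.5, b_3 = 1.5, c_3 = 4.25, p_3 = 1.75, t_3 = 2.75, a_4 = 5.25, b_4 = 1.75, c_4 = 3.25, t_4 = 3.75, a_5 = 4.25, b_5 = 0.75, c_5 = 5.5, p_5 = 2.75, q_5 = 1.25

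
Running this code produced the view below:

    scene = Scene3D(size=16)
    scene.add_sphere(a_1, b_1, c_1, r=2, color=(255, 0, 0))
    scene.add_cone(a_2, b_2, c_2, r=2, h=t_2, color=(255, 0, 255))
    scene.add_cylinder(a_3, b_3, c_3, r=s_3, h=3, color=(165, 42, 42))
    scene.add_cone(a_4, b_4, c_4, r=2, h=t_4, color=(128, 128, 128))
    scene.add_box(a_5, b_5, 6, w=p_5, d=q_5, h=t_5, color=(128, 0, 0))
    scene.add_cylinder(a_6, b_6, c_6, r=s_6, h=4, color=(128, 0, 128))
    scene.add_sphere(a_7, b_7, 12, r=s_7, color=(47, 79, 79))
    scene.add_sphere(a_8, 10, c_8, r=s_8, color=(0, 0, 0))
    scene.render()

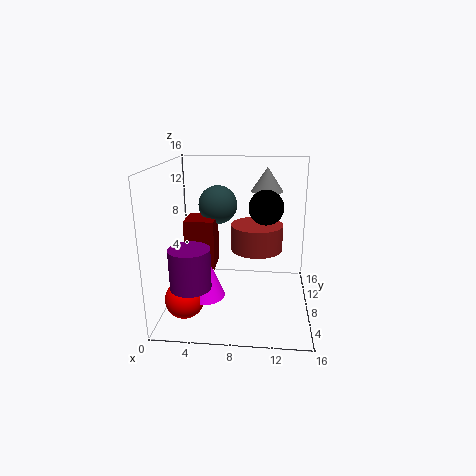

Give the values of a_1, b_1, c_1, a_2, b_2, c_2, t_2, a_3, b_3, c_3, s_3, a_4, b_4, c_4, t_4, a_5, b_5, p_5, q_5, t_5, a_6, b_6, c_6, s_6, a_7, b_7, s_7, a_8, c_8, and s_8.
a_1 = 3; b_1 = 3; c_1 = 3; a_2 = 5; b_2 = 4; c_2 = 3; t_2 = 5; a_3 = 10; b_3 = 10; c_3 = 6; s_3 = 3; a_4 = 11; b_4 = 14; c_4 = 12; t_4 = 3; a_5 = 3; b_5 = 4; p_5 = 3; q_5 = 3; t_5 = 5; a_6 = 4; b_6 = 2; c_6 = 5; s_6 = 2; a_7 = 6; b_7 = 7; s_7 = 2; a_8 = 11; c_8 = 11; s_8 = 2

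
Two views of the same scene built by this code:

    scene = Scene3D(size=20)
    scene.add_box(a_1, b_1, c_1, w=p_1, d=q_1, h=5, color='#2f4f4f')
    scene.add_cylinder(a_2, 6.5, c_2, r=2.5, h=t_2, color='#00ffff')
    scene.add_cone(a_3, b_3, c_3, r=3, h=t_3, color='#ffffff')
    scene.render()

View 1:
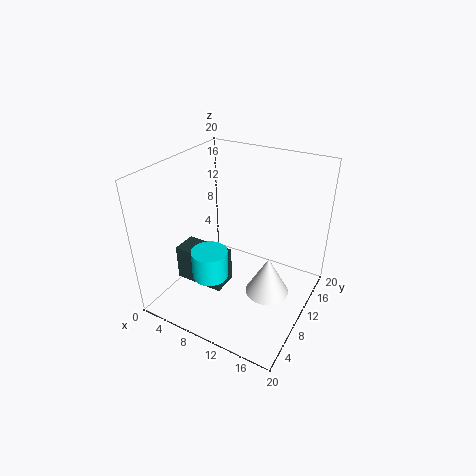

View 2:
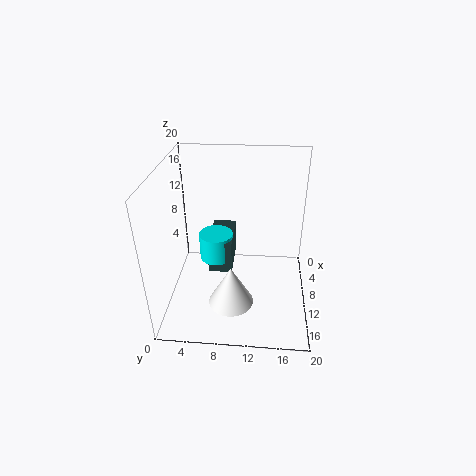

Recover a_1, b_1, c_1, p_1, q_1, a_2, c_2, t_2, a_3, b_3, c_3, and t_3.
a_1 = 2.5
b_1 = 5.5
c_1 = 3.5
p_1 = 7
q_1 = 3.5
a_2 = 7.5
c_2 = 5
t_2 = 4
a_3 = 15
b_3 = 9.5
c_3 = 3
t_3 = 5.5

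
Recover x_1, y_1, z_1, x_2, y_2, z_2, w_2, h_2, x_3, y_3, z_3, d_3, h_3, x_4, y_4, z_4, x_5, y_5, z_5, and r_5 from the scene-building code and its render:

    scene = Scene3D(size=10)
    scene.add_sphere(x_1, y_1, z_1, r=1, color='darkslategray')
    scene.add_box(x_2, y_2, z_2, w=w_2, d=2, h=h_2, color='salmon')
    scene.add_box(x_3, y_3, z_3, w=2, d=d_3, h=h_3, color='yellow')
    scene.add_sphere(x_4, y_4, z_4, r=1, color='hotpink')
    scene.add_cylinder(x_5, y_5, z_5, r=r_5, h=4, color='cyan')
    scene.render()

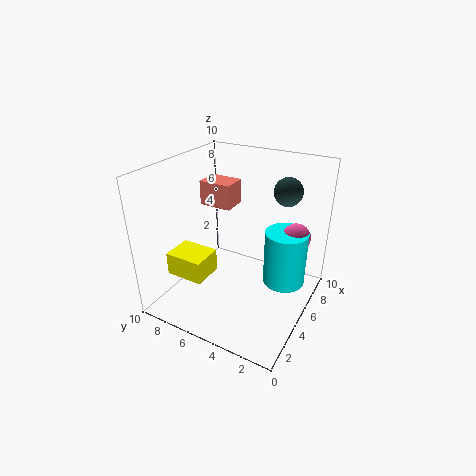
x_1 = 7.5; y_1 = 2.5; z_1 = 8; x_2 = 3; y_2 = 4.5; z_2 = 8; w_2 = 1.5; h_2 = 1.5; x_3 = 1; y_3 = 5.5; z_3 = 3.5; d_3 = 2.5; h_3 = 1.5; x_4 = 7; y_4 = 1.5; z_4 = 5; x_5 = 6.5; y_5 = 2; z_5 = 1.5; r_5 = 1.5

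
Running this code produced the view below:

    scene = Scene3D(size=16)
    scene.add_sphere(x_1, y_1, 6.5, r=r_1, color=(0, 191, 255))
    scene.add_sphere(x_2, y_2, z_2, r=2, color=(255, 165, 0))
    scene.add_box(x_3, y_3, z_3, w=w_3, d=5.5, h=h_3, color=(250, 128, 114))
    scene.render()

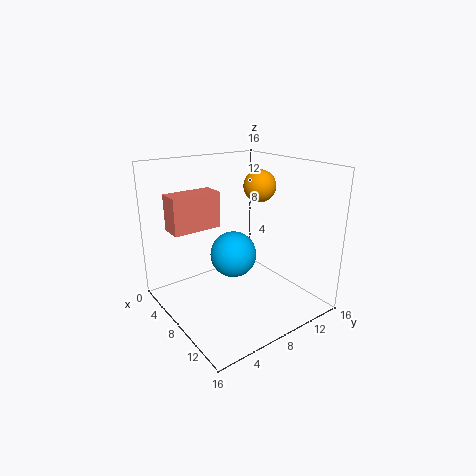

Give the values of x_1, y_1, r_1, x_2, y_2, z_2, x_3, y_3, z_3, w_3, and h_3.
x_1 = 8.5; y_1 = 7; r_1 = 2.5; x_2 = 5; y_2 = 13.5; z_2 = 12.5; x_3 = 3.5; y_3 = 1.5; z_3 = 9; w_3 = 2.5; h_3 = 4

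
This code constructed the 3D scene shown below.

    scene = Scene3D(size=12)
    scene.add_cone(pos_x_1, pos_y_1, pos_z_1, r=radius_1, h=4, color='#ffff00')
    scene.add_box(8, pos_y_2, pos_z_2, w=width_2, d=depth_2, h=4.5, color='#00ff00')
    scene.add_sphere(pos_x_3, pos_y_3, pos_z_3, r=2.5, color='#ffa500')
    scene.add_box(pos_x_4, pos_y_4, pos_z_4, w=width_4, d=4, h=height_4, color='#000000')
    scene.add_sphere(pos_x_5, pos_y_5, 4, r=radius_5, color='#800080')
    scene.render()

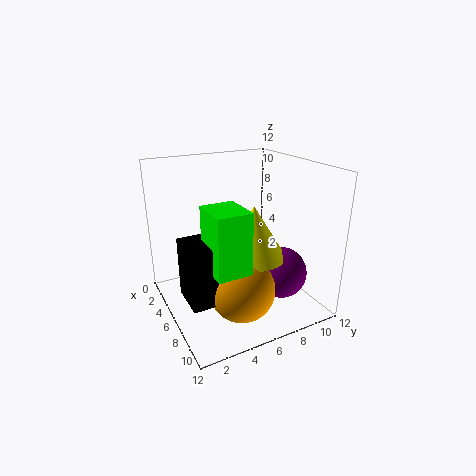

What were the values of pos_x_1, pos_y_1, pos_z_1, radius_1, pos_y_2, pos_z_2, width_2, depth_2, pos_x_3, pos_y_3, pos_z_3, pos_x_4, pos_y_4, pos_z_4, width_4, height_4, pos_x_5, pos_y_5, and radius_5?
pos_x_1 = 8.5; pos_y_1 = 6; pos_z_1 = 5.5; radius_1 = 2.5; pos_y_2 = 2; pos_z_2 = 5.5; width_2 = 3; depth_2 = 2.5; pos_x_3 = 9.5; pos_y_3 = 4.5; pos_z_3 = 3.5; pos_x_4 = 7; pos_y_4 = 0.5; pos_z_4 = 3; width_4 = 3; height_4 = 4.5; pos_x_5 = 9.5; pos_y_5 = 8; radius_5 = 2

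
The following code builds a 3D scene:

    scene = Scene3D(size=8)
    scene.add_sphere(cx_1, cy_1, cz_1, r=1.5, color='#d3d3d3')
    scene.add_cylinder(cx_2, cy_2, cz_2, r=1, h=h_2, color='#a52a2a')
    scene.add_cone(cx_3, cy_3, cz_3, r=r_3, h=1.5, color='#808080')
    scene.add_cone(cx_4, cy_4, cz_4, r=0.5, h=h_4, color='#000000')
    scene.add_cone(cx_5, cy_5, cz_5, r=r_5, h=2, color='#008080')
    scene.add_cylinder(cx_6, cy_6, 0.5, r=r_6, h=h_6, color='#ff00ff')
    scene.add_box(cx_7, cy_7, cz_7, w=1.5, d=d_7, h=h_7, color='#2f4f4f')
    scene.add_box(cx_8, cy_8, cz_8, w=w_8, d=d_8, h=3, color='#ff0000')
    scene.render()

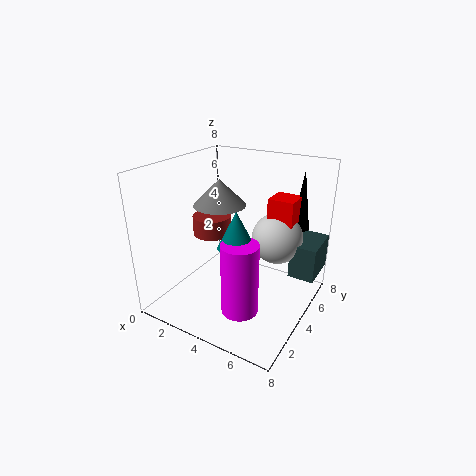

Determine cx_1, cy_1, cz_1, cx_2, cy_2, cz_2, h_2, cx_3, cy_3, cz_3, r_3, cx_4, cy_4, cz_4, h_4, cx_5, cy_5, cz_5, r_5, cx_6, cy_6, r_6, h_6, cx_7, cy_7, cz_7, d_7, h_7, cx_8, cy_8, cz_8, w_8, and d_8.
cx_1 = 5.5
cy_1 = 6
cz_1 = 3.5
cx_2 = 3
cy_2 = 3
cz_2 = 4.5
h_2 = 1
cx_3 = 2.5
cy_3 = 4.5
cz_3 = 5.5
r_3 = 1.5
cx_4 = 6.5
cy_4 = 7
cz_4 = 4
h_4 = 3.5
cx_5 = 4.5
cy_5 = 3
cz_5 = 4
r_5 = 1
cx_6 = 5
cy_6 = 2.5
r_6 = 1
h_6 = 4
cx_7 = 6.5
cy_7 = 5.5
cz_7 = 1.5
d_7 = 2.5
h_7 = 2
cx_8 = 5
cy_8 = 5.5
cz_8 = 3
w_8 = 1.5
d_8 = 1.5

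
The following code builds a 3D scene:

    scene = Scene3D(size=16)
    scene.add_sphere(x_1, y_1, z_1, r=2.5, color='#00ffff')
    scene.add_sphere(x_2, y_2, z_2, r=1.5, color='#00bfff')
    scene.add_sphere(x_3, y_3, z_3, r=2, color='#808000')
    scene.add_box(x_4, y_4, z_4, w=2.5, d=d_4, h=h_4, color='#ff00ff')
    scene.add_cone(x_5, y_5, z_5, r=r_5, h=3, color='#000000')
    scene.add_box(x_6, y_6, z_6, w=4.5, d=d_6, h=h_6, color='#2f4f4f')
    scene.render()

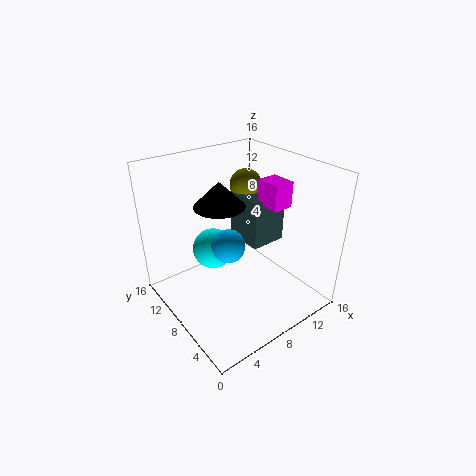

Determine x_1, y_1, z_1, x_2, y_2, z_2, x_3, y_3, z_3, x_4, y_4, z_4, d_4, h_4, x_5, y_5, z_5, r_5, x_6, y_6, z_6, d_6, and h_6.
x_1 = 7.5
y_1 = 12.5
z_1 = 4.5
x_2 = 3.5
y_2 = 3.5
z_2 = 11
x_3 = 13
y_3 = 13
z_3 = 11.5
x_4 = 12
y_4 = 6.5
z_4 = 10.5
d_4 = 3
h_4 = 3
x_5 = 8
y_5 = 11.5
z_5 = 10.5
r_5 = 3
x_6 = 11
y_6 = 8.5
z_6 = 5
d_6 = 5
h_6 = 6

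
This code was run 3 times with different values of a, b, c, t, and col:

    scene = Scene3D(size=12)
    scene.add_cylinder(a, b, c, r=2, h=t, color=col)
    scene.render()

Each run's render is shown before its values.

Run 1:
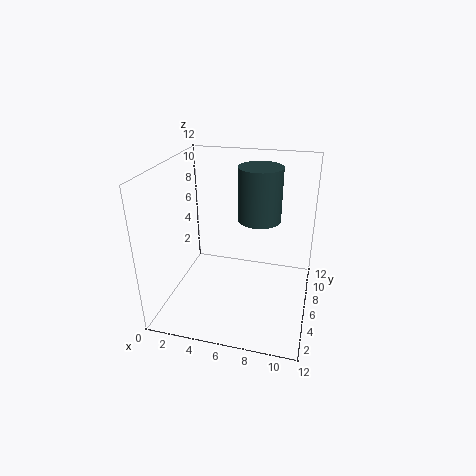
a = 7; b = 10; c = 6; t = 5; col = 'darkslategray'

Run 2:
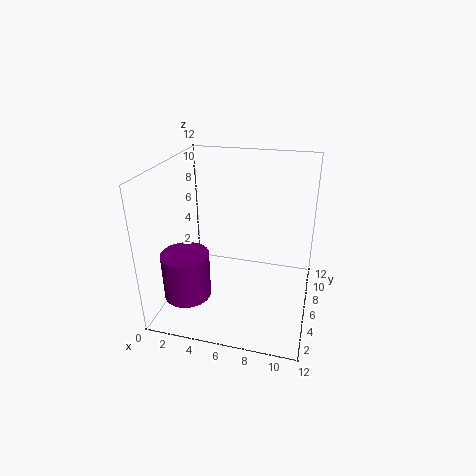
a = 2; b = 4; c = 1; t = 4; col = 'purple'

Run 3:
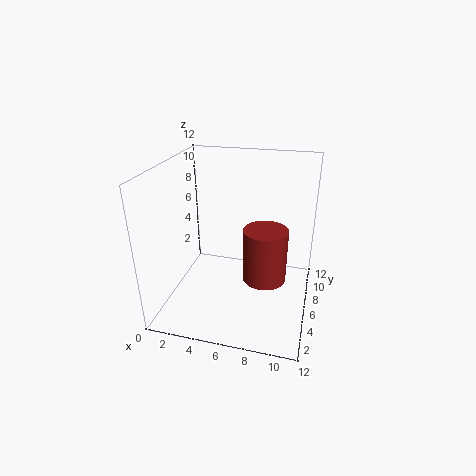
a = 8; b = 8; c = 1; t = 5; col = 'brown'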